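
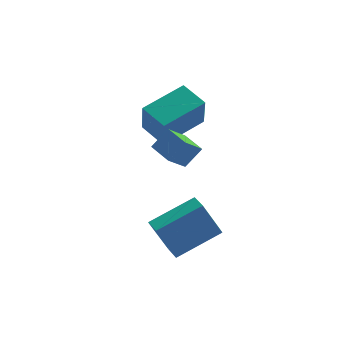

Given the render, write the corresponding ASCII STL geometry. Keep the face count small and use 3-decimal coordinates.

solid 
facet normal -0.473 0.819 0.325
outer loop
vertex -4.384 2.671 4.574
vertex -2.54 3.527 5.1
vertex -4.259 3.365 3.006
endloop
endfacet
facet normal -0.878 -0.408 -0.250
outer loop
vertex -3.64 2.293 2.58
vertex -4.384 2.671 4.574
vertex -4.259 3.365 3.006
endloop
endfacet
facet normal -0.473 0.819 0.325
outer loop
vertex -4.259 3.365 3.006
vertex -2.54 3.527 5.1
vertex -2.415 4.222 3.532
endloop
endfacet
facet normal 0.072 0.404 -0.912
outer loop
vertex -2.415 4.222 3.532
vertex -3.64 2.293 2.58
vertex -4.259 3.365 3.006
endloop
endfacet
facet normal -0.072 -0.404 0.912
outer loop
vertex -4.384 2.671 4.574
vertex -1.921 2.455 4.674
vertex -2.54 3.527 5.1
endloop
endfacet
facet normal -0.878 -0.407 -0.251
outer loop
vertex -3.765 1.598 4.148
vertex -4.384 2.671 4.574
vertex -3.64 2.293 2.58
endloop
endfacet
facet normal -0.072 -0.404 0.912
outer loop
vertex -3.765 1.598 4.148
vertex -1.921 2.455 4.674
vertex -4.384 2.671 4.574
endloop
endfacet
facet normal 0.878 0.407 0.251
outer loop
vertex -2.54 3.527 5.1
vertex -1.921 2.455 4.674
vertex -2.415 4.222 3.532
endloop
endfacet
facet normal 0.073 0.404 -0.912
outer loop
vertex -1.796 3.149 3.106
vertex -3.64 2.293 2.58
vertex -2.415 4.222 3.532
endloop
endfacet
facet normal 0.878 0.407 0.250
outer loop
vertex -2.415 4.222 3.532
vertex -1.921 2.455 4.674
vertex -1.796 3.149 3.106
endloop
endfacet
facet normal 0.473 -0.819 -0.325
outer loop
vertex -1.796 3.149 3.106
vertex -3.765 1.598 4.148
vertex -3.64 2.293 2.58
endloop
endfacet
facet normal 0.473 -0.819 -0.325
outer loop
vertex -1.921 2.455 4.674
vertex -3.765 1.598 4.148
vertex -1.796 3.149 3.106
endloop
endfacet
facet normal -0.896 -0.177 -0.407
outer loop
vertex -4.745 -1.347 0.296
vertex -4.867 -0.521 0.206
vertex -3.981 -1.414 -1.355
endloop
endfacet
facet normal 0.145 -0.984 0.107
outer loop
vertex -2.073 -1.039 -0.486
vertex -4.745 -1.347 0.296
vertex -3.981 -1.414 -1.355
endloop
endfacet
facet normal -0.896 -0.176 -0.408
outer loop
vertex -3.981 -1.414 -1.355
vertex -4.867 -0.521 0.206
vertex -4.103 -0.588 -1.444
endloop
endfacet
facet normal 0.420 -0.036 -0.907
outer loop
vertex -4.103 -0.588 -1.444
vertex -2.073 -1.039 -0.486
vertex -3.981 -1.414 -1.355
endloop
endfacet
facet normal -0.420 0.037 0.907
outer loop
vertex -4.745 -1.347 0.296
vertex -2.959 -0.146 1.075
vertex -4.867 -0.521 0.206
endloop
endfacet
facet normal 0.145 -0.984 0.107
outer loop
vertex -2.837 -0.972 1.164
vertex -4.745 -1.347 0.296
vertex -2.073 -1.039 -0.486
endloop
endfacet
facet normal -0.420 0.036 0.907
outer loop
vertex -2.837 -0.972 1.164
vertex -2.959 -0.146 1.075
vertex -4.745 -1.347 0.296
endloop
endfacet
facet normal -0.145 0.984 -0.107
outer loop
vertex -4.867 -0.521 0.206
vertex -2.959 -0.146 1.075
vertex -4.103 -0.588 -1.444
endloop
endfacet
facet normal 0.420 -0.037 -0.907
outer loop
vertex -2.195 -0.213 -0.576
vertex -2.073 -1.039 -0.486
vertex -4.103 -0.588 -1.444
endloop
endfacet
facet normal -0.145 0.984 -0.107
outer loop
vertex -4.103 -0.588 -1.444
vertex -2.959 -0.146 1.075
vertex -2.195 -0.213 -0.576
endloop
endfacet
facet normal 0.896 0.177 0.408
outer loop
vertex -2.195 -0.213 -0.576
vertex -2.837 -0.972 1.164
vertex -2.073 -1.039 -0.486
endloop
endfacet
facet normal 0.896 0.176 0.407
outer loop
vertex -2.959 -0.146 1.075
vertex -2.837 -0.972 1.164
vertex -2.195 -0.213 -0.576
endloop
endfacet
facet normal -0.656 -0.161 -0.737
outer loop
vertex -4.124 -0.722 3.786
vertex -4.548 0.303 3.94
vertex -3.367 -0.294 3.019
endloop
endfacet
facet normal 0.379 -0.915 -0.137
outer loop
vertex -2.672 -0.123 3.8
vertex -4.124 -0.722 3.786
vertex -3.367 -0.294 3.019
endloop
endfacet
facet normal -0.656 -0.162 -0.737
outer loop
vertex -3.367 -0.294 3.019
vertex -4.548 0.303 3.94
vertex -3.791 0.731 3.172
endloop
endfacet
facet normal 0.653 0.369 -0.662
outer loop
vertex -3.791 0.731 3.172
vertex -2.672 -0.123 3.8
vertex -3.367 -0.294 3.019
endloop
endfacet
facet normal -0.653 -0.369 0.662
outer loop
vertex -4.124 -0.722 3.786
vertex -3.853 0.474 4.721
vertex -4.548 0.303 3.94
endloop
endfacet
facet normal 0.379 -0.915 -0.137
outer loop
vertex -3.429 -0.551 4.568
vertex -4.124 -0.722 3.786
vertex -2.672 -0.123 3.8
endloop
endfacet
facet normal -0.653 -0.369 0.661
outer loop
vertex -3.429 -0.551 4.568
vertex -3.853 0.474 4.721
vertex -4.124 -0.722 3.786
endloop
endfacet
facet normal -0.379 0.915 0.137
outer loop
vertex -4.548 0.303 3.94
vertex -3.853 0.474 4.721
vertex -3.791 0.731 3.172
endloop
endfacet
facet normal 0.653 0.369 -0.661
outer loop
vertex -3.096 0.902 3.954
vertex -2.672 -0.123 3.8
vertex -3.791 0.731 3.172
endloop
endfacet
facet normal -0.379 0.915 0.137
outer loop
vertex -3.791 0.731 3.172
vertex -3.853 0.474 4.721
vertex -3.096 0.902 3.954
endloop
endfacet
facet normal 0.657 0.161 0.737
outer loop
vertex -3.096 0.902 3.954
vertex -3.429 -0.551 4.568
vertex -2.672 -0.123 3.8
endloop
endfacet
facet normal 0.656 0.161 0.737
outer loop
vertex -3.853 0.474 4.721
vertex -3.429 -0.551 4.568
vertex -3.096 0.902 3.954
endloop
endfacet

endsolid


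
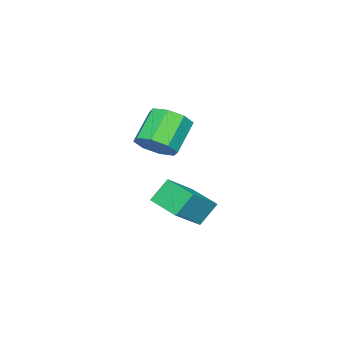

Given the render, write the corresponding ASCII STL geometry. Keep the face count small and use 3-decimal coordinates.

solid 
facet normal 0.738 0.001 -0.675
outer loop
vertex 4.079 -0.194 1.907
vertex 3.438 -0.388 1.206
vertex 3.798 0.421 1.601
endloop
endfacet
facet normal 0.559 0.560 0.612
outer loop
vertex 4.079 -0.194 1.907
vertex 3.798 0.421 1.601
vertex 2.804 -0.198 3.075
endloop
endfacet
facet normal 0.559 0.560 0.612
outer loop
vertex 2.804 -0.198 3.075
vertex 3.798 0.421 1.601
vertex 2.522 0.417 2.77
endloop
endfacet
facet normal -0.737 -0.003 0.676
outer loop
vertex 2.804 -0.198 3.075
vertex 2.522 0.417 2.77
vertex 2.162 -0.392 2.374
endloop
endfacet
facet normal 0.737 0.002 -0.676
outer loop
vertex 3.798 0.421 1.601
vertex 3.438 -0.388 1.206
vertex 3.305 0.562 1.064
endloop
endfacet
facet normal 0.127 0.982 0.142
outer loop
vertex 3.798 0.421 1.601
vertex 3.305 0.562 1.064
vertex 2.522 0.417 2.77
endloop
endfacet
facet normal 0.126 0.982 0.141
outer loop
vertex 2.522 0.417 2.77
vertex 3.305 0.562 1.064
vertex 2.029 0.558 2.232
endloop
endfacet
facet normal -0.738 -0.002 0.675
outer loop
vertex 2.522 0.417 2.77
vertex 2.029 0.558 2.232
vertex 2.162 -0.392 2.374
endloop
endfacet
facet normal 0.737 0.002 -0.676
outer loop
vertex 3.305 0.562 1.064
vertex 3.438 -0.388 1.206
vertex 2.89 0.147 0.61
endloop
endfacet
facet normal -0.379 0.829 -0.411
outer loop
vertex 3.305 0.562 1.064
vertex 2.89 0.147 0.61
vertex 2.029 0.558 2.232
endloop
endfacet
facet normal -0.380 0.829 -0.411
outer loop
vertex 2.029 0.558 2.232
vertex 2.89 0.147 0.61
vertex 1.615 0.143 1.778
endloop
endfacet
facet normal -0.738 -0.002 0.675
outer loop
vertex 2.029 0.558 2.232
vertex 1.615 0.143 1.778
vertex 2.162 -0.392 2.374
endloop
endfacet
facet normal 0.737 0.002 -0.676
outer loop
vertex 2.89 0.147 0.61
vertex 3.438 -0.388 1.206
vertex 2.796 -0.582 0.505
endloop
endfacet
facet normal -0.664 0.190 -0.724
outer loop
vertex 2.89 0.147 0.61
vertex 2.796 -0.582 0.505
vertex 1.615 0.143 1.778
endloop
endfacet
facet normal -0.664 0.190 -0.724
outer loop
vertex 1.615 0.143 1.778
vertex 2.796 -0.582 0.505
vertex 1.521 -0.586 1.673
endloop
endfacet
facet normal -0.738 -0.002 0.675
outer loop
vertex 1.615 0.143 1.778
vertex 1.521 -0.586 1.673
vertex 2.162 -0.392 2.374
endloop
endfacet
facet normal 0.737 0.003 -0.676
outer loop
vertex 2.796 -0.582 0.505
vertex 3.438 -0.388 1.206
vertex 3.078 -1.197 0.81
endloop
endfacet
facet normal -0.559 -0.560 -0.612
outer loop
vertex 2.796 -0.582 0.505
vertex 3.078 -1.197 0.81
vertex 1.521 -0.586 1.673
endloop
endfacet
facet normal -0.559 -0.560 -0.612
outer loop
vertex 1.521 -0.586 1.673
vertex 3.078 -1.197 0.81
vertex 1.802 -1.201 1.979
endloop
endfacet
facet normal -0.738 -0.001 0.675
outer loop
vertex 1.521 -0.586 1.673
vertex 1.802 -1.201 1.979
vertex 2.162 -0.392 2.374
endloop
endfacet
facet normal 0.738 0.002 -0.675
outer loop
vertex 3.078 -1.197 0.81
vertex 3.438 -0.388 1.206
vertex 3.571 -1.338 1.348
endloop
endfacet
facet normal -0.126 -0.982 -0.141
outer loop
vertex 3.078 -1.197 0.81
vertex 3.571 -1.338 1.348
vertex 1.802 -1.201 1.979
endloop
endfacet
facet normal -0.127 -0.982 -0.142
outer loop
vertex 1.802 -1.201 1.979
vertex 3.571 -1.338 1.348
vertex 2.295 -1.342 2.516
endloop
endfacet
facet normal -0.737 -0.002 0.676
outer loop
vertex 1.802 -1.201 1.979
vertex 2.295 -1.342 2.516
vertex 2.162 -0.392 2.374
endloop
endfacet
facet normal 0.738 0.002 -0.675
outer loop
vertex 3.571 -1.338 1.348
vertex 3.438 -0.388 1.206
vertex 3.985 -0.923 1.802
endloop
endfacet
facet normal 0.379 -0.829 0.412
outer loop
vertex 3.571 -1.338 1.348
vertex 3.985 -0.923 1.802
vertex 2.295 -1.342 2.516
endloop
endfacet
facet normal 0.379 -0.829 0.411
outer loop
vertex 2.295 -1.342 2.516
vertex 3.985 -0.923 1.802
vertex 2.71 -0.927 2.97
endloop
endfacet
facet normal -0.737 -0.002 0.676
outer loop
vertex 2.295 -1.342 2.516
vertex 2.71 -0.927 2.97
vertex 2.162 -0.392 2.374
endloop
endfacet
facet normal 0.738 0.002 -0.675
outer loop
vertex 3.985 -0.923 1.802
vertex 3.438 -0.388 1.206
vertex 4.079 -0.194 1.907
endloop
endfacet
facet normal 0.664 -0.190 0.724
outer loop
vertex 3.985 -0.923 1.802
vertex 4.079 -0.194 1.907
vertex 2.71 -0.927 2.97
endloop
endfacet
facet normal 0.664 -0.190 0.724
outer loop
vertex 2.71 -0.927 2.97
vertex 4.079 -0.194 1.907
vertex 2.804 -0.198 3.075
endloop
endfacet
facet normal -0.737 -0.002 0.676
outer loop
vertex 2.71 -0.927 2.97
vertex 2.804 -0.198 3.075
vertex 2.162 -0.392 2.374
endloop
endfacet
facet normal -0.533 0.329 0.779
outer loop
vertex 2.015 -0.657 -1.317
vertex 2.546 0.85 -1.589
vertex 0.541 -0.343 -2.458
endloop
endfacet
facet normal -0.328 -0.930 0.168
outer loop
vertex 1.234 -0.77 -3.471
vertex 2.015 -0.657 -1.317
vertex 0.541 -0.343 -2.458
endloop
endfacet
facet normal -0.533 0.328 0.780
outer loop
vertex 0.541 -0.343 -2.458
vertex 2.546 0.85 -1.589
vertex 1.072 1.163 -2.729
endloop
endfacet
facet normal -0.780 0.166 -0.604
outer loop
vertex 1.072 1.163 -2.729
vertex 1.234 -0.77 -3.471
vertex 0.541 -0.343 -2.458
endloop
endfacet
facet normal 0.780 -0.166 0.603
outer loop
vertex 2.015 -0.657 -1.317
vertex 3.239 0.423 -2.602
vertex 2.546 0.85 -1.589
endloop
endfacet
facet normal -0.327 -0.930 0.167
outer loop
vertex 2.708 -1.083 -2.331
vertex 2.015 -0.657 -1.317
vertex 1.234 -0.77 -3.471
endloop
endfacet
facet normal 0.780 -0.167 0.603
outer loop
vertex 2.708 -1.083 -2.331
vertex 3.239 0.423 -2.602
vertex 2.015 -0.657 -1.317
endloop
endfacet
facet normal 0.327 0.930 -0.168
outer loop
vertex 2.546 0.85 -1.589
vertex 3.239 0.423 -2.602
vertex 1.072 1.163 -2.729
endloop
endfacet
facet normal -0.780 0.166 -0.603
outer loop
vertex 1.765 0.737 -3.743
vertex 1.234 -0.77 -3.471
vertex 1.072 1.163 -2.729
endloop
endfacet
facet normal 0.327 0.930 -0.167
outer loop
vertex 1.072 1.163 -2.729
vertex 3.239 0.423 -2.602
vertex 1.765 0.737 -3.743
endloop
endfacet
facet normal 0.533 -0.329 -0.780
outer loop
vertex 1.765 0.737 -3.743
vertex 2.708 -1.083 -2.331
vertex 1.234 -0.77 -3.471
endloop
endfacet
facet normal 0.533 -0.328 -0.779
outer loop
vertex 3.239 0.423 -2.602
vertex 2.708 -1.083 -2.331
vertex 1.765 0.737 -3.743
endloop
endfacet

endsolid


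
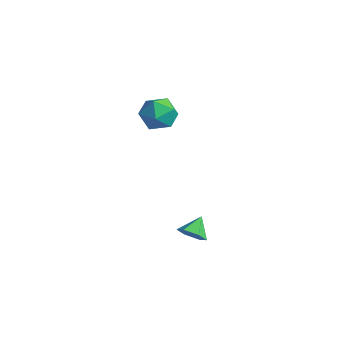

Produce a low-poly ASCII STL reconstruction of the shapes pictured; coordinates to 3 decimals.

solid 
facet normal 0.252 -0.769 -0.587
outer loop
vertex 4.388 0.43 -1.723
vertex 3.822 0.546 -2.118
vertex 4.428 0.862 -2.272
endloop
endfacet
facet normal 0.711 0.527 0.466
outer loop
vertex 4.388 0.43 -1.723
vertex 4.428 0.862 -2.272
vertex 3.558 1.354 -1.502
endloop
endfacet
facet normal 0.252 -0.770 -0.586
outer loop
vertex 4.428 0.862 -2.272
vertex 3.822 0.546 -2.118
vertex 3.862 0.978 -2.668
endloop
endfacet
facet normal 0.335 0.919 -0.209
outer loop
vertex 4.428 0.862 -2.272
vertex 3.862 0.978 -2.668
vertex 3.558 1.354 -1.502
endloop
endfacet
facet normal 0.251 -0.770 -0.586
outer loop
vertex 3.862 0.978 -2.668
vertex 3.822 0.546 -2.118
vertex 3.256 0.662 -2.513
endloop
endfacet
facet normal -0.502 0.776 -0.381
outer loop
vertex 3.862 0.978 -2.668
vertex 3.256 0.662 -2.513
vertex 3.558 1.354 -1.502
endloop
endfacet
facet normal 0.252 -0.769 -0.587
outer loop
vertex 3.256 0.662 -2.513
vertex 3.822 0.546 -2.118
vertex 3.217 0.23 -1.964
endloop
endfacet
facet normal -0.963 0.242 0.122
outer loop
vertex 3.256 0.662 -2.513
vertex 3.217 0.23 -1.964
vertex 3.558 1.354 -1.502
endloop
endfacet
facet normal 0.252 -0.769 -0.587
outer loop
vertex 3.217 0.23 -1.964
vertex 3.822 0.546 -2.118
vertex 3.783 0.114 -1.569
endloop
endfacet
facet normal -0.586 -0.149 0.796
outer loop
vertex 3.217 0.23 -1.964
vertex 3.783 0.114 -1.569
vertex 3.558 1.354 -1.502
endloop
endfacet
facet normal 0.252 -0.769 -0.587
outer loop
vertex 3.783 0.114 -1.569
vertex 3.822 0.546 -2.118
vertex 4.388 0.43 -1.723
endloop
endfacet
facet normal 0.250 -0.007 0.968
outer loop
vertex 3.783 0.114 -1.569
vertex 4.388 0.43 -1.723
vertex 3.558 1.354 -1.502
endloop
endfacet
facet normal -0.576 -0.466 0.671
outer loop
vertex -2.922 3.889 1.331
vertex -2.447 3.02 1.136
vertex -2.101 3.634 1.859
endloop
endfacet
facet normal -0.479 0.218 0.850
outer loop
vertex -2.922 3.889 1.331
vertex -2.101 3.634 1.859
vertex -2.224 4.585 1.546
endloop
endfacet
facet normal -0.717 0.623 0.313
outer loop
vertex -2.922 3.889 1.331
vertex -2.224 4.585 1.546
vertex -2.646 4.56 0.629
endloop
endfacet
facet normal -0.962 0.188 -0.198
outer loop
vertex -2.922 3.889 1.331
vertex -2.646 4.56 0.629
vertex -2.783 3.593 0.376
endloop
endfacet
facet normal -0.875 -0.483 0.022
outer loop
vertex -2.922 3.889 1.331
vertex -2.783 3.593 0.376
vertex -2.447 3.02 1.136
endloop
endfacet
facet normal 0.222 0.331 0.917
outer loop
vertex -2.224 4.585 1.546
vertex -2.101 3.634 1.859
vertex -1.317 4.147 1.484
endloop
endfacet
facet normal 0.065 -0.776 0.628
outer loop
vertex -2.101 3.634 1.859
vertex -2.447 3.02 1.136
vertex -1.454 3.18 1.231
endloop
endfacet
facet normal -0.417 -0.805 -0.422
outer loop
vertex -2.447 3.02 1.136
vertex -2.783 3.593 0.376
vertex -1.876 3.155 0.314
endloop
endfacet
facet normal -0.558 0.283 -0.780
outer loop
vertex -2.783 3.593 0.376
vertex -2.646 4.56 0.629
vertex -1.999 4.106 0.001
endloop
endfacet
facet normal -0.163 0.985 0.048
outer loop
vertex -2.646 4.56 0.629
vertex -2.224 4.585 1.546
vertex -1.653 4.72 0.724
endloop
endfacet
facet normal 0.962 -0.188 0.198
outer loop
vertex -1.178 3.851 0.529
vertex -1.317 4.147 1.484
vertex -1.454 3.18 1.231
endloop
endfacet
facet normal 0.717 -0.623 -0.313
outer loop
vertex -1.178 3.851 0.529
vertex -1.454 3.18 1.231
vertex -1.876 3.155 0.314
endloop
endfacet
facet normal 0.479 -0.218 -0.850
outer loop
vertex -1.178 3.851 0.529
vertex -1.876 3.155 0.314
vertex -1.999 4.106 0.001
endloop
endfacet
facet normal 0.576 0.466 -0.671
outer loop
vertex -1.178 3.851 0.529
vertex -1.999 4.106 0.001
vertex -1.653 4.72 0.724
endloop
endfacet
facet normal 0.875 0.483 -0.022
outer loop
vertex -1.178 3.851 0.529
vertex -1.653 4.72 0.724
vertex -1.317 4.147 1.484
endloop
endfacet
facet normal 0.558 -0.283 0.780
outer loop
vertex -1.454 3.18 1.231
vertex -1.317 4.147 1.484
vertex -2.101 3.634 1.859
endloop
endfacet
facet normal 0.163 -0.985 -0.048
outer loop
vertex -1.876 3.155 0.314
vertex -1.454 3.18 1.231
vertex -2.447 3.02 1.136
endloop
endfacet
facet normal -0.222 -0.331 -0.917
outer loop
vertex -1.999 4.106 0.001
vertex -1.876 3.155 0.314
vertex -2.783 3.593 0.376
endloop
endfacet
facet normal -0.065 0.776 -0.628
outer loop
vertex -1.653 4.72 0.724
vertex -1.999 4.106 0.001
vertex -2.646 4.56 0.629
endloop
endfacet
facet normal 0.417 0.805 0.422
outer loop
vertex -1.317 4.147 1.484
vertex -1.653 4.72 0.724
vertex -2.224 4.585 1.546
endloop
endfacet

endsolid


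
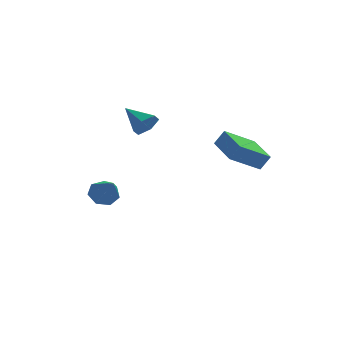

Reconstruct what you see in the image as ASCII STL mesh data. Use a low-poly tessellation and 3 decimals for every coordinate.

solid 
facet normal 0.514 -0.711 -0.480
outer loop
vertex -1.474 2.312 2.417
vertex -1.834 2.514 1.732
vertex -1.148 2.868 1.942
endloop
endfacet
facet normal 0.492 0.381 0.783
outer loop
vertex -1.474 2.312 2.417
vertex -1.148 2.868 1.942
vertex -2.666 3.666 2.508
endloop
endfacet
facet normal 0.514 -0.712 -0.479
outer loop
vertex -1.148 2.868 1.942
vertex -1.834 2.514 1.732
vertex -1.508 3.069 1.257
endloop
endfacet
facet normal 0.469 0.883 0.013
outer loop
vertex -1.148 2.868 1.942
vertex -1.508 3.069 1.257
vertex -2.666 3.666 2.508
endloop
endfacet
facet normal 0.514 -0.712 -0.479
outer loop
vertex -1.508 3.069 1.257
vertex -1.834 2.514 1.732
vertex -2.194 2.715 1.047
endloop
endfacet
facet normal -0.225 0.782 -0.582
outer loop
vertex -1.508 3.069 1.257
vertex -2.194 2.715 1.047
vertex -2.666 3.666 2.508
endloop
endfacet
facet normal 0.514 -0.711 -0.479
outer loop
vertex -2.194 2.715 1.047
vertex -1.834 2.514 1.732
vertex -2.52 2.16 1.521
endloop
endfacet
facet normal -0.896 0.179 -0.406
outer loop
vertex -2.194 2.715 1.047
vertex -2.52 2.16 1.521
vertex -2.666 3.666 2.508
endloop
endfacet
facet normal 0.514 -0.711 -0.480
outer loop
vertex -2.52 2.16 1.521
vertex -1.834 2.514 1.732
vertex -2.159 1.958 2.207
endloop
endfacet
facet normal -0.873 -0.323 0.364
outer loop
vertex -2.52 2.16 1.521
vertex -2.159 1.958 2.207
vertex -2.666 3.666 2.508
endloop
endfacet
facet normal 0.514 -0.711 -0.480
outer loop
vertex -2.159 1.958 2.207
vertex -1.834 2.514 1.732
vertex -1.474 2.312 2.417
endloop
endfacet
facet normal -0.179 -0.222 0.958
outer loop
vertex -2.159 1.958 2.207
vertex -1.474 2.312 2.417
vertex -2.666 3.666 2.508
endloop
endfacet
facet normal -0.523 0.039 -0.852
outer loop
vertex 1.228 -2.043 1.042
vertex 0.924 -0.096 1.318
vertex 2.78 -1.668 0.107
endloop
endfacet
facet normal 0.153 -0.978 -0.139
outer loop
vertex 3.256 -1.704 0.882
vertex 1.228 -2.043 1.042
vertex 2.78 -1.668 0.107
endloop
endfacet
facet normal -0.523 0.039 -0.852
outer loop
vertex 2.78 -1.668 0.107
vertex 0.924 -0.096 1.318
vertex 2.476 0.279 0.383
endloop
endfacet
facet normal 0.839 0.203 -0.506
outer loop
vertex 2.476 0.279 0.383
vertex 3.256 -1.704 0.882
vertex 2.78 -1.668 0.107
endloop
endfacet
facet normal -0.839 -0.203 0.506
outer loop
vertex 1.228 -2.043 1.042
vertex 1.4 -0.132 2.093
vertex 0.924 -0.096 1.318
endloop
endfacet
facet normal 0.153 -0.978 -0.139
outer loop
vertex 1.704 -2.079 1.817
vertex 1.228 -2.043 1.042
vertex 3.256 -1.704 0.882
endloop
endfacet
facet normal -0.839 -0.203 0.506
outer loop
vertex 1.704 -2.079 1.817
vertex 1.4 -0.132 2.093
vertex 1.228 -2.043 1.042
endloop
endfacet
facet normal -0.153 0.978 0.139
outer loop
vertex 0.924 -0.096 1.318
vertex 1.4 -0.132 2.093
vertex 2.476 0.279 0.383
endloop
endfacet
facet normal 0.839 0.203 -0.506
outer loop
vertex 2.952 0.243 1.158
vertex 3.256 -1.704 0.882
vertex 2.476 0.279 0.383
endloop
endfacet
facet normal -0.153 0.978 0.139
outer loop
vertex 2.476 0.279 0.383
vertex 1.4 -0.132 2.093
vertex 2.952 0.243 1.158
endloop
endfacet
facet normal 0.523 -0.039 0.852
outer loop
vertex 2.952 0.243 1.158
vertex 1.704 -2.079 1.817
vertex 3.256 -1.704 0.882
endloop
endfacet
facet normal 0.523 -0.039 0.852
outer loop
vertex 1.4 -0.132 2.093
vertex 1.704 -2.079 1.817
vertex 2.952 0.243 1.158
endloop
endfacet
facet normal -0.153 0.723 -0.674
outer loop
vertex -3.133 2.743 -3.11
vertex -3.886 2.863 -2.81
vertex -3.183 3.221 -2.586
endloop
endfacet
facet normal 0.969 -0.129 0.210
outer loop
vertex -3.133 2.743 -3.11
vertex -3.183 3.221 -2.586
vertex -3.614 1.577 -1.61
endloop
endfacet
facet normal -0.153 0.723 -0.674
outer loop
vertex -3.183 3.221 -2.586
vertex -3.886 2.863 -2.81
vertex -3.762 3.43 -2.23
endloop
endfacet
facet normal 0.576 0.300 0.760
outer loop
vertex -3.183 3.221 -2.586
vertex -3.762 3.43 -2.23
vertex -3.614 1.577 -1.61
endloop
endfacet
facet normal -0.153 0.723 -0.674
outer loop
vertex -3.762 3.43 -2.23
vertex -3.886 2.863 -2.81
vertex -4.435 3.212 -2.311
endloop
endfacet
facet normal -0.208 0.295 0.932
outer loop
vertex -3.762 3.43 -2.23
vertex -4.435 3.212 -2.311
vertex -3.614 1.577 -1.61
endloop
endfacet
facet normal -0.153 0.723 -0.674
outer loop
vertex -4.435 3.212 -2.311
vertex -3.886 2.863 -2.81
vertex -4.694 2.732 -2.767
endloop
endfacet
facet normal -0.790 -0.141 0.597
outer loop
vertex -4.435 3.212 -2.311
vertex -4.694 2.732 -2.767
vertex -3.614 1.577 -1.61
endloop
endfacet
facet normal -0.153 0.724 -0.673
outer loop
vertex -4.694 2.732 -2.767
vertex -3.886 2.863 -2.81
vertex -4.345 2.351 -3.256
endloop
endfacet
facet normal -0.733 -0.680 0.006
outer loop
vertex -4.694 2.732 -2.767
vertex -4.345 2.351 -3.256
vertex -3.614 1.577 -1.61
endloop
endfacet
facet normal -0.152 0.723 -0.674
outer loop
vertex -4.345 2.351 -3.256
vertex -3.886 2.863 -2.81
vertex -3.65 2.355 -3.408
endloop
endfacet
facet normal -0.081 -0.915 -0.394
outer loop
vertex -4.345 2.351 -3.256
vertex -3.65 2.355 -3.408
vertex -3.614 1.577 -1.61
endloop
endfacet
facet normal -0.154 0.722 -0.674
outer loop
vertex -3.65 2.355 -3.408
vertex -3.886 2.863 -2.81
vertex -3.133 2.743 -3.11
endloop
endfacet
facet normal 0.678 -0.670 -0.303
outer loop
vertex -3.65 2.355 -3.408
vertex -3.133 2.743 -3.11
vertex -3.614 1.577 -1.61
endloop
endfacet

endsolid


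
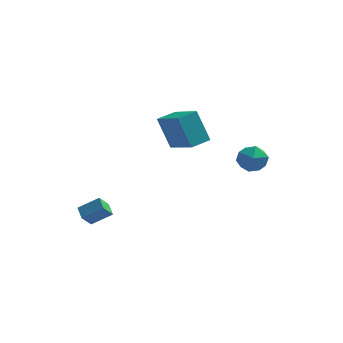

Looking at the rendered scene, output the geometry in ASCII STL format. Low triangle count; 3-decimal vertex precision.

solid 
facet normal -0.612 -0.777 -0.145
outer loop
vertex -0.812 1.86 0.88
vertex -2.303 3.188 0.055
vertex -0.001 1.58 -1.037
endloop
endfacet
facet normal 0.691 -0.614 0.382
outer loop
vertex 0.763 2.552 -0.855
vertex -0.812 1.86 0.88
vertex -0.001 1.58 -1.037
endloop
endfacet
facet normal -0.612 -0.778 -0.145
outer loop
vertex -0.001 1.58 -1.037
vertex -2.303 3.188 0.055
vertex -1.493 2.908 -1.862
endloop
endfacet
facet normal 0.386 -0.133 -0.913
outer loop
vertex -1.493 2.908 -1.862
vertex 0.763 2.552 -0.855
vertex -0.001 1.58 -1.037
endloop
endfacet
facet normal -0.387 0.133 0.913
outer loop
vertex -0.812 1.86 0.88
vertex -1.539 4.16 0.237
vertex -2.303 3.188 0.055
endloop
endfacet
facet normal 0.690 -0.615 0.381
outer loop
vertex -0.047 2.832 1.062
vertex -0.812 1.86 0.88
vertex 0.763 2.552 -0.855
endloop
endfacet
facet normal -0.386 0.133 0.913
outer loop
vertex -0.047 2.832 1.062
vertex -1.539 4.16 0.237
vertex -0.812 1.86 0.88
endloop
endfacet
facet normal -0.691 0.614 -0.382
outer loop
vertex -2.303 3.188 0.055
vertex -1.539 4.16 0.237
vertex -1.493 2.908 -1.862
endloop
endfacet
facet normal 0.386 -0.133 -0.913
outer loop
vertex -0.728 3.88 -1.68
vertex 0.763 2.552 -0.855
vertex -1.493 2.908 -1.862
endloop
endfacet
facet normal -0.690 0.615 -0.382
outer loop
vertex -1.493 2.908 -1.862
vertex -1.539 4.16 0.237
vertex -0.728 3.88 -1.68
endloop
endfacet
facet normal 0.612 0.777 0.145
outer loop
vertex -0.728 3.88 -1.68
vertex -0.047 2.832 1.062
vertex 0.763 2.552 -0.855
endloop
endfacet
facet normal 0.612 0.778 0.145
outer loop
vertex -1.539 4.16 0.237
vertex -0.047 2.832 1.062
vertex -0.728 3.88 -1.68
endloop
endfacet
facet normal -0.484 0.776 0.405
outer loop
vertex -4.862 -3.108 -3.761
vertex -3.79 -2.811 -3.05
vertex -4.541 -2.53 -4.485
endloop
endfacet
facet normal -0.812 -0.224 -0.539
outer loop
vertex -4.13 -3.189 -4.83
vertex -4.862 -3.108 -3.761
vertex -4.541 -2.53 -4.485
endloop
endfacet
facet normal -0.484 0.776 0.405
outer loop
vertex -4.541 -2.53 -4.485
vertex -3.79 -2.811 -3.05
vertex -3.47 -2.233 -3.774
endloop
endfacet
facet normal 0.326 0.590 -0.738
outer loop
vertex -3.47 -2.233 -3.774
vertex -4.13 -3.189 -4.83
vertex -4.541 -2.53 -4.485
endloop
endfacet
facet normal -0.326 -0.590 0.738
outer loop
vertex -4.862 -3.108 -3.761
vertex -3.379 -3.47 -3.395
vertex -3.79 -2.811 -3.05
endloop
endfacet
facet normal -0.812 -0.225 -0.539
outer loop
vertex -4.45 -3.767 -4.106
vertex -4.862 -3.108 -3.761
vertex -4.13 -3.189 -4.83
endloop
endfacet
facet normal -0.326 -0.590 0.738
outer loop
vertex -4.45 -3.767 -4.106
vertex -3.379 -3.47 -3.395
vertex -4.862 -3.108 -3.761
endloop
endfacet
facet normal 0.812 0.225 0.538
outer loop
vertex -3.79 -2.811 -3.05
vertex -3.379 -3.47 -3.395
vertex -3.47 -2.233 -3.774
endloop
endfacet
facet normal 0.326 0.590 -0.738
outer loop
vertex -3.058 -2.892 -4.119
vertex -4.13 -3.189 -4.83
vertex -3.47 -2.233 -3.774
endloop
endfacet
facet normal 0.811 0.225 0.539
outer loop
vertex -3.47 -2.233 -3.774
vertex -3.379 -3.47 -3.395
vertex -3.058 -2.892 -4.119
endloop
endfacet
facet normal 0.484 -0.776 -0.405
outer loop
vertex -3.058 -2.892 -4.119
vertex -4.45 -3.767 -4.106
vertex -4.13 -3.189 -4.83
endloop
endfacet
facet normal 0.484 -0.776 -0.405
outer loop
vertex -3.379 -3.47 -3.395
vertex -4.45 -3.767 -4.106
vertex -3.058 -2.892 -4.119
endloop
endfacet
facet normal -0.892 -0.452 0.015
outer loop
vertex 2.037 3.162 -2.548
vertex 2.489 2.271 -2.546
vertex 2.274 2.723 -1.682
endloop
endfacet
facet normal -0.921 0.181 0.344
outer loop
vertex 2.037 3.162 -2.548
vertex 2.274 2.723 -1.682
vertex 2.422 3.704 -1.802
endloop
endfacet
facet normal -0.721 0.682 -0.123
outer loop
vertex 2.037 3.162 -2.548
vertex 2.422 3.704 -1.802
vertex 2.728 3.858 -2.74
endloop
endfacet
facet normal -0.567 0.359 -0.741
outer loop
vertex 2.037 3.162 -2.548
vertex 2.728 3.858 -2.74
vertex 2.769 2.972 -3.2
endloop
endfacet
facet normal -0.673 -0.343 -0.656
outer loop
vertex 2.037 3.162 -2.548
vertex 2.769 2.972 -3.2
vertex 2.489 2.271 -2.546
endloop
endfacet
facet normal -0.447 0.175 0.877
outer loop
vertex 2.422 3.704 -1.802
vertex 2.274 2.723 -1.682
vertex 3.111 3.148 -1.34
endloop
endfacet
facet normal -0.400 -0.849 0.345
outer loop
vertex 2.274 2.723 -1.682
vertex 2.489 2.271 -2.546
vertex 3.152 2.262 -1.8
endloop
endfacet
facet normal -0.046 -0.672 -0.740
outer loop
vertex 2.489 2.271 -2.546
vertex 2.769 2.972 -3.2
vertex 3.458 2.416 -2.738
endloop
endfacet
facet normal 0.124 0.462 -0.878
outer loop
vertex 2.769 2.972 -3.2
vertex 2.728 3.858 -2.74
vertex 3.606 3.397 -2.858
endloop
endfacet
facet normal -0.123 0.985 0.121
outer loop
vertex 2.728 3.858 -2.74
vertex 2.422 3.704 -1.802
vertex 3.391 3.849 -1.994
endloop
endfacet
facet normal 0.567 -0.359 0.741
outer loop
vertex 3.843 2.958 -1.992
vertex 3.111 3.148 -1.34
vertex 3.152 2.262 -1.8
endloop
endfacet
facet normal 0.721 -0.682 0.123
outer loop
vertex 3.843 2.958 -1.992
vertex 3.152 2.262 -1.8
vertex 3.458 2.416 -2.738
endloop
endfacet
facet normal 0.921 -0.181 -0.344
outer loop
vertex 3.843 2.958 -1.992
vertex 3.458 2.416 -2.738
vertex 3.606 3.397 -2.858
endloop
endfacet
facet normal 0.892 0.452 -0.015
outer loop
vertex 3.843 2.958 -1.992
vertex 3.606 3.397 -2.858
vertex 3.391 3.849 -1.994
endloop
endfacet
facet normal 0.673 0.343 0.656
outer loop
vertex 3.843 2.958 -1.992
vertex 3.391 3.849 -1.994
vertex 3.111 3.148 -1.34
endloop
endfacet
facet normal -0.124 -0.462 0.878
outer loop
vertex 3.152 2.262 -1.8
vertex 3.111 3.148 -1.34
vertex 2.274 2.723 -1.682
endloop
endfacet
facet normal 0.123 -0.985 -0.121
outer loop
vertex 3.458 2.416 -2.738
vertex 3.152 2.262 -1.8
vertex 2.489 2.271 -2.546
endloop
endfacet
facet normal 0.447 -0.175 -0.877
outer loop
vertex 3.606 3.397 -2.858
vertex 3.458 2.416 -2.738
vertex 2.769 2.972 -3.2
endloop
endfacet
facet normal 0.400 0.849 -0.345
outer loop
vertex 3.391 3.849 -1.994
vertex 3.606 3.397 -2.858
vertex 2.728 3.858 -2.74
endloop
endfacet
facet normal 0.046 0.672 0.740
outer loop
vertex 3.111 3.148 -1.34
vertex 3.391 3.849 -1.994
vertex 2.422 3.704 -1.802
endloop
endfacet

endsolid


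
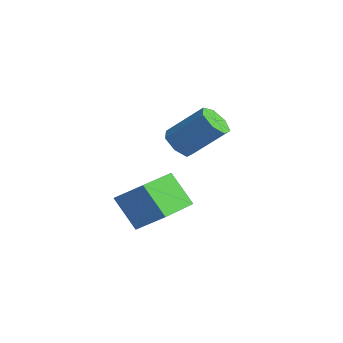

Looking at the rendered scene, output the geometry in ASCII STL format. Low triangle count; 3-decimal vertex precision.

solid 
facet normal -0.597 -0.168 0.785
outer loop
vertex 3.433 -2.094 0.199
vertex 2.623 -0.313 -0.035
vertex 2.455 -2.653 -0.665
endloop
endfacet
facet normal 0.412 -0.904 0.119
outer loop
vertex 3.397 -2.387 -1.905
vertex 3.433 -2.094 0.199
vertex 2.455 -2.653 -0.665
endloop
endfacet
facet normal -0.596 -0.168 0.785
outer loop
vertex 2.455 -2.653 -0.665
vertex 2.623 -0.313 -0.035
vertex 1.644 -0.872 -0.899
endloop
endfacet
facet normal -0.689 -0.394 -0.608
outer loop
vertex 1.644 -0.872 -0.899
vertex 3.397 -2.387 -1.905
vertex 2.455 -2.653 -0.665
endloop
endfacet
facet normal 0.689 0.393 0.608
outer loop
vertex 3.433 -2.094 0.199
vertex 3.565 -0.047 -1.275
vertex 2.623 -0.313 -0.035
endloop
endfacet
facet normal 0.411 -0.904 0.119
outer loop
vertex 4.376 -1.828 -1.041
vertex 3.433 -2.094 0.199
vertex 3.397 -2.387 -1.905
endloop
endfacet
facet normal 0.689 0.394 0.608
outer loop
vertex 4.376 -1.828 -1.041
vertex 3.565 -0.047 -1.275
vertex 3.433 -2.094 0.199
endloop
endfacet
facet normal -0.411 0.904 -0.119
outer loop
vertex 2.623 -0.313 -0.035
vertex 3.565 -0.047 -1.275
vertex 1.644 -0.872 -0.899
endloop
endfacet
facet normal -0.689 -0.393 -0.609
outer loop
vertex 2.587 -0.606 -2.139
vertex 3.397 -2.387 -1.905
vertex 1.644 -0.872 -0.899
endloop
endfacet
facet normal -0.411 0.904 -0.119
outer loop
vertex 1.644 -0.872 -0.899
vertex 3.565 -0.047 -1.275
vertex 2.587 -0.606 -2.139
endloop
endfacet
facet normal 0.597 0.168 -0.785
outer loop
vertex 2.587 -0.606 -2.139
vertex 4.376 -1.828 -1.041
vertex 3.397 -2.387 -1.905
endloop
endfacet
facet normal 0.597 0.169 -0.785
outer loop
vertex 3.565 -0.047 -1.275
vertex 4.376 -1.828 -1.041
vertex 2.587 -0.606 -2.139
endloop
endfacet
facet normal -0.517 -0.514 -0.685
outer loop
vertex 0.91 1.629 -0.435
vertex 0.278 1.712 -0.02
vertex 0.55 2.166 -0.566
endloop
endfacet
facet normal 0.659 0.271 -0.701
outer loop
vertex 0.91 1.629 -0.435
vertex 0.55 2.166 -0.566
vertex 1.893 2.604 0.866
endloop
endfacet
facet normal 0.660 0.269 -0.701
outer loop
vertex 1.893 2.604 0.866
vertex 0.55 2.166 -0.566
vertex 1.534 3.141 0.734
endloop
endfacet
facet normal 0.517 0.514 0.684
outer loop
vertex 1.893 2.604 0.866
vertex 1.534 3.141 0.734
vertex 1.262 2.688 1.28
endloop
endfacet
facet normal -0.518 -0.513 -0.685
outer loop
vertex 0.55 2.166 -0.566
vertex 0.278 1.712 -0.02
vertex -0.014 2.362 -0.286
endloop
endfacet
facet normal -0.015 0.805 -0.593
outer loop
vertex 0.55 2.166 -0.566
vertex -0.014 2.362 -0.286
vertex 1.534 3.141 0.734
endloop
endfacet
facet normal -0.015 0.805 -0.593
outer loop
vertex 1.534 3.141 0.734
vertex -0.014 2.362 -0.286
vertex 0.97 3.337 1.014
endloop
endfacet
facet normal 0.518 0.513 0.684
outer loop
vertex 1.534 3.141 0.734
vertex 0.97 3.337 1.014
vertex 1.262 2.688 1.28
endloop
endfacet
facet normal -0.518 -0.513 -0.684
outer loop
vertex -0.014 2.362 -0.286
vertex 0.278 1.712 -0.02
vertex -0.358 2.069 0.194
endloop
endfacet
facet normal -0.678 0.734 -0.038
outer loop
vertex -0.014 2.362 -0.286
vertex -0.358 2.069 0.194
vertex 0.97 3.337 1.014
endloop
endfacet
facet normal -0.677 0.735 -0.039
outer loop
vertex 0.97 3.337 1.014
vertex -0.358 2.069 0.194
vertex 0.625 3.044 1.494
endloop
endfacet
facet normal 0.517 0.513 0.685
outer loop
vertex 0.97 3.337 1.014
vertex 0.625 3.044 1.494
vertex 1.262 2.688 1.28
endloop
endfacet
facet normal -0.518 -0.513 -0.684
outer loop
vertex -0.358 2.069 0.194
vertex 0.278 1.712 -0.02
vertex -0.223 1.507 0.513
endloop
endfacet
facet normal -0.831 0.110 0.546
outer loop
vertex -0.358 2.069 0.194
vertex -0.223 1.507 0.513
vertex 0.625 3.044 1.494
endloop
endfacet
facet normal -0.831 0.110 0.545
outer loop
vertex 0.625 3.044 1.494
vertex -0.223 1.507 0.513
vertex 0.76 2.483 1.813
endloop
endfacet
facet normal 0.517 0.514 0.685
outer loop
vertex 0.625 3.044 1.494
vertex 0.76 2.483 1.813
vertex 1.262 2.688 1.28
endloop
endfacet
facet normal -0.518 -0.513 -0.684
outer loop
vertex -0.223 1.507 0.513
vertex 0.278 1.712 -0.02
vertex 0.289 1.1 0.43
endloop
endfacet
facet normal -0.358 -0.597 0.718
outer loop
vertex -0.223 1.507 0.513
vertex 0.289 1.1 0.43
vertex 0.76 2.483 1.813
endloop
endfacet
facet normal -0.358 -0.596 0.718
outer loop
vertex 0.76 2.483 1.813
vertex 0.289 1.1 0.43
vertex 1.273 2.076 1.731
endloop
endfacet
facet normal 0.517 0.514 0.685
outer loop
vertex 0.76 2.483 1.813
vertex 1.273 2.076 1.731
vertex 1.262 2.688 1.28
endloop
endfacet
facet normal -0.517 -0.513 -0.685
outer loop
vertex 0.289 1.1 0.43
vertex 0.278 1.712 -0.02
vertex 0.793 1.154 0.009
endloop
endfacet
facet normal 0.384 -0.854 0.350
outer loop
vertex 0.289 1.1 0.43
vertex 0.793 1.154 0.009
vertex 1.273 2.076 1.731
endloop
endfacet
facet normal 0.385 -0.854 0.350
outer loop
vertex 1.273 2.076 1.731
vertex 0.793 1.154 0.009
vertex 1.777 2.13 1.309
endloop
endfacet
facet normal 0.518 0.514 0.684
outer loop
vertex 1.273 2.076 1.731
vertex 1.777 2.13 1.309
vertex 1.262 2.688 1.28
endloop
endfacet
facet normal -0.517 -0.513 -0.685
outer loop
vertex 0.793 1.154 0.009
vertex 0.278 1.712 -0.02
vertex 0.91 1.629 -0.435
endloop
endfacet
facet normal 0.837 -0.469 -0.281
outer loop
vertex 0.793 1.154 0.009
vertex 0.91 1.629 -0.435
vertex 1.777 2.13 1.309
endloop
endfacet
facet normal 0.837 -0.468 -0.282
outer loop
vertex 1.777 2.13 1.309
vertex 0.91 1.629 -0.435
vertex 1.893 2.604 0.866
endloop
endfacet
facet normal 0.518 0.513 0.685
outer loop
vertex 1.777 2.13 1.309
vertex 1.893 2.604 0.866
vertex 1.262 2.688 1.28
endloop
endfacet

endsolid


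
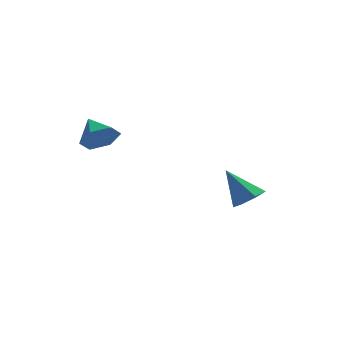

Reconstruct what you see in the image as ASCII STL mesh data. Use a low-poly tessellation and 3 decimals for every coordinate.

solid 
facet normal 0.596 -0.063 -0.801
outer loop
vertex 2.393 1.604 -2.689
vertex 1.879 2.274 -3.124
vertex 2.64 2.381 -2.566
endloop
endfacet
facet normal 0.466 -0.281 0.839
outer loop
vertex 2.393 1.604 -2.689
vertex 2.64 2.381 -2.566
vertex 0.621 2.406 -1.436
endloop
endfacet
facet normal 0.596 -0.062 -0.801
outer loop
vertex 2.64 2.381 -2.566
vertex 1.879 2.274 -3.124
vertex 2.314 3.078 -2.863
endloop
endfacet
facet normal 0.423 0.515 0.745
outer loop
vertex 2.64 2.381 -2.566
vertex 2.314 3.078 -2.863
vertex 0.621 2.406 -1.436
endloop
endfacet
facet normal 0.596 -0.063 -0.801
outer loop
vertex 2.314 3.078 -2.863
vertex 1.879 2.274 -3.124
vertex 1.66 3.169 -3.357
endloop
endfacet
facet normal -0.108 0.943 0.316
outer loop
vertex 2.314 3.078 -2.863
vertex 1.66 3.169 -3.357
vertex 0.621 2.406 -1.436
endloop
endfacet
facet normal 0.596 -0.062 -0.800
outer loop
vertex 1.66 3.169 -3.357
vertex 1.879 2.274 -3.124
vertex 1.171 2.586 -3.676
endloop
endfacet
facet normal -0.726 0.677 -0.124
outer loop
vertex 1.66 3.169 -3.357
vertex 1.171 2.586 -3.676
vertex 0.621 2.406 -1.436
endloop
endfacet
facet normal 0.596 -0.062 -0.800
outer loop
vertex 1.171 2.586 -3.676
vertex 1.879 2.274 -3.124
vertex 1.216 1.769 -3.579
endloop
endfacet
facet normal -0.966 -0.082 -0.244
outer loop
vertex 1.171 2.586 -3.676
vertex 1.216 1.769 -3.579
vertex 0.621 2.406 -1.436
endloop
endfacet
facet normal 0.597 -0.062 -0.800
outer loop
vertex 1.216 1.769 -3.579
vertex 1.879 2.274 -3.124
vertex 1.759 1.332 -3.14
endloop
endfacet
facet normal -0.649 -0.760 0.046
outer loop
vertex 1.216 1.769 -3.579
vertex 1.759 1.332 -3.14
vertex 0.621 2.406 -1.436
endloop
endfacet
facet normal 0.596 -0.062 -0.800
outer loop
vertex 1.759 1.332 -3.14
vertex 1.879 2.274 -3.124
vertex 2.393 1.604 -2.689
endloop
endfacet
facet normal -0.011 -0.849 0.528
outer loop
vertex 1.759 1.332 -3.14
vertex 2.393 1.604 -2.689
vertex 0.621 2.406 -1.436
endloop
endfacet
facet normal 0.607 -0.580 -0.544
outer loop
vertex -2.769 -4.019 3.153
vertex -3.356 -3.874 2.344
vertex -2.588 -3.245 2.53
endloop
endfacet
facet normal 0.372 0.528 0.764
outer loop
vertex -2.769 -4.019 3.153
vertex -2.588 -3.245 2.53
vertex -4.284 -2.986 3.176
endloop
endfacet
facet normal 0.607 -0.580 -0.544
outer loop
vertex -2.588 -3.245 2.53
vertex -3.356 -3.874 2.344
vertex -3.175 -3.1 1.721
endloop
endfacet
facet normal 0.170 0.984 0.053
outer loop
vertex -2.588 -3.245 2.53
vertex -3.175 -3.1 1.721
vertex -4.284 -2.986 3.176
endloop
endfacet
facet normal 0.607 -0.580 -0.544
outer loop
vertex -3.175 -3.1 1.721
vertex -3.356 -3.874 2.344
vertex -3.943 -3.729 1.535
endloop
endfacet
facet normal -0.502 0.744 -0.441
outer loop
vertex -3.175 -3.1 1.721
vertex -3.943 -3.729 1.535
vertex -4.284 -2.986 3.176
endloop
endfacet
facet normal 0.607 -0.580 -0.544
outer loop
vertex -3.943 -3.729 1.535
vertex -3.356 -3.874 2.344
vertex -4.124 -4.503 2.158
endloop
endfacet
facet normal -0.973 0.048 -0.224
outer loop
vertex -3.943 -3.729 1.535
vertex -4.124 -4.503 2.158
vertex -4.284 -2.986 3.176
endloop
endfacet
facet normal 0.607 -0.580 -0.544
outer loop
vertex -4.124 -4.503 2.158
vertex -3.356 -3.874 2.344
vertex -3.537 -4.648 2.967
endloop
endfacet
facet normal -0.772 -0.408 0.487
outer loop
vertex -4.124 -4.503 2.158
vertex -3.537 -4.648 2.967
vertex -4.284 -2.986 3.176
endloop
endfacet
facet normal 0.607 -0.580 -0.544
outer loop
vertex -3.537 -4.648 2.967
vertex -3.356 -3.874 2.344
vertex -2.769 -4.019 3.153
endloop
endfacet
facet normal -0.100 -0.168 0.981
outer loop
vertex -3.537 -4.648 2.967
vertex -2.769 -4.019 3.153
vertex -4.284 -2.986 3.176
endloop
endfacet

endsolid


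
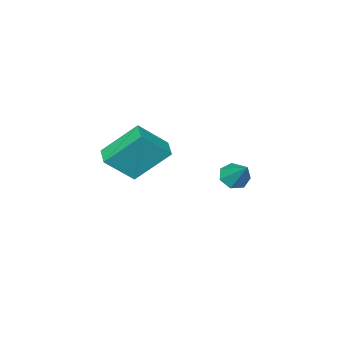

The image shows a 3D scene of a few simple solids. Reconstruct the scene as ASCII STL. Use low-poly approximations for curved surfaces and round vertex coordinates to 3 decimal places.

solid 
facet normal -0.558 -0.814 0.160
outer loop
vertex 2.565 -3.575 2.062
vertex 1.465 -3.055 0.874
vertex 3.604 -4.562 0.667
endloop
endfacet
facet normal 0.647 -0.306 0.698
outer loop
vertex 4.095 -3.845 0.526
vertex 2.565 -3.575 2.062
vertex 3.604 -4.562 0.667
endloop
endfacet
facet normal -0.558 -0.814 0.160
outer loop
vertex 3.604 -4.562 0.667
vertex 1.465 -3.055 0.874
vertex 2.504 -4.042 -0.521
endloop
endfacet
facet normal 0.520 -0.493 -0.697
outer loop
vertex 2.504 -4.042 -0.521
vertex 4.095 -3.845 0.526
vertex 3.604 -4.562 0.667
endloop
endfacet
facet normal -0.520 0.493 0.697
outer loop
vertex 2.565 -3.575 2.062
vertex 1.956 -2.338 0.733
vertex 1.465 -3.055 0.874
endloop
endfacet
facet normal 0.647 -0.306 0.698
outer loop
vertex 3.056 -2.858 1.921
vertex 2.565 -3.575 2.062
vertex 4.095 -3.845 0.526
endloop
endfacet
facet normal -0.520 0.493 0.697
outer loop
vertex 3.056 -2.858 1.921
vertex 1.956 -2.338 0.733
vertex 2.565 -3.575 2.062
endloop
endfacet
facet normal -0.647 0.306 -0.698
outer loop
vertex 1.465 -3.055 0.874
vertex 1.956 -2.338 0.733
vertex 2.504 -4.042 -0.521
endloop
endfacet
facet normal 0.520 -0.493 -0.697
outer loop
vertex 2.995 -3.325 -0.662
vertex 4.095 -3.845 0.526
vertex 2.504 -4.042 -0.521
endloop
endfacet
facet normal -0.647 0.306 -0.698
outer loop
vertex 2.504 -4.042 -0.521
vertex 1.956 -2.338 0.733
vertex 2.995 -3.325 -0.662
endloop
endfacet
facet normal 0.558 0.814 -0.160
outer loop
vertex 2.995 -3.325 -0.662
vertex 3.056 -2.858 1.921
vertex 4.095 -3.845 0.526
endloop
endfacet
facet normal 0.558 0.814 -0.160
outer loop
vertex 1.956 -2.338 0.733
vertex 3.056 -2.858 1.921
vertex 2.995 -3.325 -0.662
endloop
endfacet
facet normal -0.216 -0.668 -0.712
outer loop
vertex 2.043 0.351 1.119
vertex 1.748 0.799 0.788
vertex 2.354 0.628 0.765
endloop
endfacet
facet normal 0.817 -0.256 0.517
outer loop
vertex 2.043 0.351 1.119
vertex 2.354 0.628 0.765
vertex 2.052 1.741 1.792
endloop
endfacet
facet normal -0.216 -0.669 -0.711
outer loop
vertex 2.354 0.628 0.765
vertex 1.748 0.799 0.788
vertex 2.208 1.033 0.428
endloop
endfacet
facet normal 0.952 0.303 -0.048
outer loop
vertex 2.354 0.628 0.765
vertex 2.208 1.033 0.428
vertex 2.052 1.741 1.792
endloop
endfacet
facet normal -0.217 -0.668 -0.712
outer loop
vertex 2.208 1.033 0.428
vertex 1.748 0.799 0.788
vertex 1.716 1.262 0.363
endloop
endfacet
facet normal 0.431 0.820 -0.376
outer loop
vertex 2.208 1.033 0.428
vertex 1.716 1.262 0.363
vertex 2.052 1.741 1.792
endloop
endfacet
facet normal -0.216 -0.668 -0.712
outer loop
vertex 1.716 1.262 0.363
vertex 1.748 0.799 0.788
vertex 1.248 1.142 0.618
endloop
endfacet
facet normal -0.354 0.909 -0.221
outer loop
vertex 1.716 1.262 0.363
vertex 1.248 1.142 0.618
vertex 2.052 1.741 1.792
endloop
endfacet
facet normal -0.216 -0.668 -0.713
outer loop
vertex 1.248 1.142 0.618
vertex 1.748 0.799 0.788
vertex 1.156 0.763 1.001
endloop
endfacet
facet normal -0.812 0.501 0.300
outer loop
vertex 1.248 1.142 0.618
vertex 1.156 0.763 1.001
vertex 2.052 1.741 1.792
endloop
endfacet
facet normal -0.216 -0.668 -0.712
outer loop
vertex 1.156 0.763 1.001
vertex 1.748 0.799 0.788
vertex 1.51 0.411 1.224
endloop
endfacet
facet normal -0.597 -0.097 0.796
outer loop
vertex 1.156 0.763 1.001
vertex 1.51 0.411 1.224
vertex 2.052 1.741 1.792
endloop
endfacet
facet normal -0.216 -0.668 -0.712
outer loop
vertex 1.51 0.411 1.224
vertex 1.748 0.799 0.788
vertex 2.043 0.351 1.119
endloop
endfacet
facet normal 0.127 -0.433 0.892
outer loop
vertex 1.51 0.411 1.224
vertex 2.043 0.351 1.119
vertex 2.052 1.741 1.792
endloop
endfacet

endsolid


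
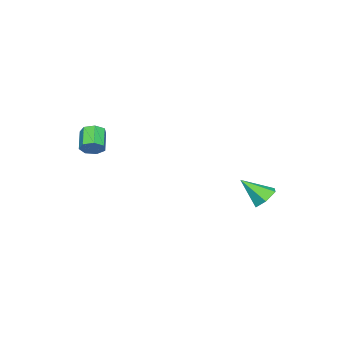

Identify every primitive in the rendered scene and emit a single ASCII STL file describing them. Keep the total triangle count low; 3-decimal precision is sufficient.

solid 
facet normal -0.289 0.677 -0.677
outer loop
vertex -2.792 2.964 -4.689
vertex -3.372 3.088 -4.317
vertex -2.791 3.459 -4.194
endloop
endfacet
facet normal 0.995 -0.071 0.069
outer loop
vertex -2.792 2.964 -4.689
vertex -2.791 3.459 -4.194
vertex -2.948 2.092 -3.323
endloop
endfacet
facet normal -0.289 0.677 -0.677
outer loop
vertex -2.791 3.459 -4.194
vertex -3.372 3.088 -4.317
vertex -3.371 3.583 -3.822
endloop
endfacet
facet normal 0.554 0.401 0.730
outer loop
vertex -2.791 3.459 -4.194
vertex -3.371 3.583 -3.822
vertex -2.948 2.092 -3.323
endloop
endfacet
facet normal -0.289 0.677 -0.677
outer loop
vertex -3.371 3.583 -3.822
vertex -3.372 3.088 -4.317
vertex -3.952 3.212 -3.945
endloop
endfacet
facet normal -0.331 0.214 0.919
outer loop
vertex -3.371 3.583 -3.822
vertex -3.952 3.212 -3.945
vertex -2.948 2.092 -3.323
endloop
endfacet
facet normal -0.289 0.678 -0.676
outer loop
vertex -3.952 3.212 -3.945
vertex -3.372 3.088 -4.317
vertex -3.953 2.717 -4.441
endloop
endfacet
facet normal -0.775 -0.446 0.447
outer loop
vertex -3.952 3.212 -3.945
vertex -3.953 2.717 -4.441
vertex -2.948 2.092 -3.323
endloop
endfacet
facet normal -0.288 0.677 -0.677
outer loop
vertex -3.953 2.717 -4.441
vertex -3.372 3.088 -4.317
vertex -3.373 2.593 -4.812
endloop
endfacet
facet normal -0.333 -0.918 -0.214
outer loop
vertex -3.953 2.717 -4.441
vertex -3.373 2.593 -4.812
vertex -2.948 2.092 -3.323
endloop
endfacet
facet normal -0.289 0.677 -0.677
outer loop
vertex -3.373 2.593 -4.812
vertex -3.372 3.088 -4.317
vertex -2.792 2.964 -4.689
endloop
endfacet
facet normal 0.552 -0.730 -0.403
outer loop
vertex -3.373 2.593 -4.812
vertex -2.792 2.964 -4.689
vertex -2.948 2.092 -3.323
endloop
endfacet
facet normal 0.696 0.449 -0.561
outer loop
vertex 1.803 -2.744 -0.591
vertex 1.396 -2.55 -0.941
vertex 1.612 -2.303 -0.475
endloop
endfacet
facet normal 0.605 0.053 0.795
outer loop
vertex 1.803 -2.744 -0.591
vertex 1.612 -2.303 -0.475
vertex 1.03 -3.243 0.03
endloop
endfacet
facet normal 0.606 0.052 0.794
outer loop
vertex 1.03 -3.243 0.03
vertex 1.612 -2.303 -0.475
vertex 0.839 -2.802 0.147
endloop
endfacet
facet normal -0.695 -0.450 0.560
outer loop
vertex 1.03 -3.243 0.03
vertex 0.839 -2.802 0.147
vertex 0.624 -3.05 -0.319
endloop
endfacet
facet normal 0.695 0.450 -0.561
outer loop
vertex 1.612 -2.303 -0.475
vertex 1.396 -2.55 -0.941
vertex 1.258 -2.048 -0.709
endloop
endfacet
facet normal 0.076 0.729 0.680
outer loop
vertex 1.612 -2.303 -0.475
vertex 1.258 -2.048 -0.709
vertex 0.839 -2.802 0.147
endloop
endfacet
facet normal 0.076 0.729 0.680
outer loop
vertex 0.839 -2.802 0.147
vertex 1.258 -2.048 -0.709
vertex 0.486 -2.547 -0.087
endloop
endfacet
facet normal -0.696 -0.449 0.560
outer loop
vertex 0.839 -2.802 0.147
vertex 0.486 -2.547 -0.087
vertex 0.624 -3.05 -0.319
endloop
endfacet
facet normal 0.696 0.450 -0.560
outer loop
vertex 1.258 -2.048 -0.709
vertex 1.396 -2.55 -0.941
vertex 1.009 -2.172 -1.118
endloop
endfacet
facet normal -0.512 0.857 0.052
outer loop
vertex 1.258 -2.048 -0.709
vertex 1.009 -2.172 -1.118
vertex 0.486 -2.547 -0.087
endloop
endfacet
facet normal -0.511 0.858 0.053
outer loop
vertex 0.486 -2.547 -0.087
vertex 1.009 -2.172 -1.118
vertex 0.236 -2.671 -0.496
endloop
endfacet
facet normal -0.695 -0.449 0.561
outer loop
vertex 0.486 -2.547 -0.087
vertex 0.236 -2.671 -0.496
vertex 0.624 -3.05 -0.319
endloop
endfacet
facet normal 0.695 0.449 -0.561
outer loop
vertex 1.009 -2.172 -1.118
vertex 1.396 -2.55 -0.941
vertex 1.051 -2.58 -1.393
endloop
endfacet
facet normal -0.713 0.340 -0.613
outer loop
vertex 1.009 -2.172 -1.118
vertex 1.051 -2.58 -1.393
vertex 0.236 -2.671 -0.496
endloop
endfacet
facet normal -0.713 0.340 -0.613
outer loop
vertex 0.236 -2.671 -0.496
vertex 1.051 -2.58 -1.393
vertex 0.279 -3.079 -0.772
endloop
endfacet
facet normal -0.696 -0.451 0.559
outer loop
vertex 0.236 -2.671 -0.496
vertex 0.279 -3.079 -0.772
vertex 0.624 -3.05 -0.319
endloop
endfacet
facet normal 0.695 0.450 -0.561
outer loop
vertex 1.051 -2.58 -1.393
vertex 1.396 -2.55 -0.941
vertex 1.353 -2.966 -1.328
endloop
endfacet
facet normal -0.378 -0.433 -0.818
outer loop
vertex 1.051 -2.58 -1.393
vertex 1.353 -2.966 -1.328
vertex 0.279 -3.079 -0.772
endloop
endfacet
facet normal -0.378 -0.433 -0.818
outer loop
vertex 0.279 -3.079 -0.772
vertex 1.353 -2.966 -1.328
vertex 0.581 -3.465 -0.707
endloop
endfacet
facet normal -0.696 -0.450 0.559
outer loop
vertex 0.279 -3.079 -0.772
vertex 0.581 -3.465 -0.707
vertex 0.624 -3.05 -0.319
endloop
endfacet
facet normal 0.695 0.450 -0.561
outer loop
vertex 1.353 -2.966 -1.328
vertex 1.396 -2.55 -0.941
vertex 1.688 -3.039 -0.971
endloop
endfacet
facet normal 0.242 -0.881 -0.407
outer loop
vertex 1.353 -2.966 -1.328
vertex 1.688 -3.039 -0.971
vertex 0.581 -3.465 -0.707
endloop
endfacet
facet normal 0.242 -0.881 -0.407
outer loop
vertex 0.581 -3.465 -0.707
vertex 1.688 -3.039 -0.971
vertex 0.915 -3.538 -0.35
endloop
endfacet
facet normal -0.696 -0.451 0.559
outer loop
vertex 0.581 -3.465 -0.707
vertex 0.915 -3.538 -0.35
vertex 0.624 -3.05 -0.319
endloop
endfacet
facet normal 0.696 0.450 -0.560
outer loop
vertex 1.688 -3.039 -0.971
vertex 1.396 -2.55 -0.941
vertex 1.803 -2.744 -0.591
endloop
endfacet
facet normal 0.679 -0.665 0.311
outer loop
vertex 1.688 -3.039 -0.971
vertex 1.803 -2.744 -0.591
vertex 0.915 -3.538 -0.35
endloop
endfacet
facet normal 0.679 -0.665 0.311
outer loop
vertex 0.915 -3.538 -0.35
vertex 1.803 -2.744 -0.591
vertex 1.03 -3.243 0.03
endloop
endfacet
facet normal -0.695 -0.450 0.560
outer loop
vertex 0.915 -3.538 -0.35
vertex 1.03 -3.243 0.03
vertex 0.624 -3.05 -0.319
endloop
endfacet

endsolid


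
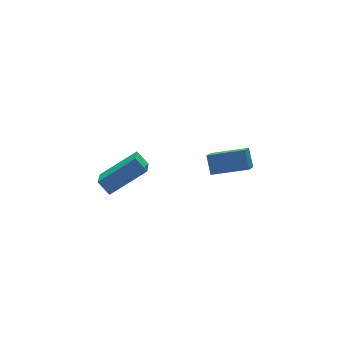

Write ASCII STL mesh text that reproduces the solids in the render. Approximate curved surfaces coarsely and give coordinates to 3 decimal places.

solid 
facet normal -0.825 0.156 -0.543
outer loop
vertex -4.351 2.31 3.009
vertex -4.633 2.857 3.595
vertex -3.679 3.411 2.304
endloop
endfacet
facet normal 0.332 -0.644 -0.689
outer loop
vertex -1.947 3.083 3.445
vertex -4.351 2.31 3.009
vertex -3.679 3.411 2.304
endloop
endfacet
facet normal -0.825 0.156 -0.543
outer loop
vertex -3.679 3.411 2.304
vertex -4.633 2.857 3.595
vertex -3.961 3.958 2.89
endloop
endfacet
facet normal 0.457 0.749 -0.479
outer loop
vertex -3.961 3.958 2.89
vertex -1.947 3.083 3.445
vertex -3.679 3.411 2.304
endloop
endfacet
facet normal -0.457 -0.749 0.479
outer loop
vertex -4.351 2.31 3.009
vertex -2.901 2.529 4.736
vertex -4.633 2.857 3.595
endloop
endfacet
facet normal 0.332 -0.644 -0.689
outer loop
vertex -2.619 1.982 4.15
vertex -4.351 2.31 3.009
vertex -1.947 3.083 3.445
endloop
endfacet
facet normal -0.457 -0.749 0.479
outer loop
vertex -2.619 1.982 4.15
vertex -2.901 2.529 4.736
vertex -4.351 2.31 3.009
endloop
endfacet
facet normal -0.332 0.644 0.689
outer loop
vertex -4.633 2.857 3.595
vertex -2.901 2.529 4.736
vertex -3.961 3.958 2.89
endloop
endfacet
facet normal 0.457 0.749 -0.479
outer loop
vertex -2.229 3.63 4.031
vertex -1.947 3.083 3.445
vertex -3.961 3.958 2.89
endloop
endfacet
facet normal -0.332 0.644 0.689
outer loop
vertex -3.961 3.958 2.89
vertex -2.901 2.529 4.736
vertex -2.229 3.63 4.031
endloop
endfacet
facet normal 0.825 -0.156 0.543
outer loop
vertex -2.229 3.63 4.031
vertex -2.619 1.982 4.15
vertex -1.947 3.083 3.445
endloop
endfacet
facet normal 0.825 -0.156 0.543
outer loop
vertex -2.901 2.529 4.736
vertex -2.619 1.982 4.15
vertex -2.229 3.63 4.031
endloop
endfacet
facet normal -0.815 0.518 -0.259
outer loop
vertex 0.631 1.934 2.347
vertex 0.798 2.595 3.146
vertex 1.283 2.612 1.651
endloop
endfacet
facet normal -0.158 -0.629 -0.761
outer loop
vertex 2.742 1.685 2.114
vertex 0.631 1.934 2.347
vertex 1.283 2.612 1.651
endloop
endfacet
facet normal -0.816 0.517 -0.259
outer loop
vertex 1.283 2.612 1.651
vertex 0.798 2.595 3.146
vertex 1.449 3.273 2.449
endloop
endfacet
facet normal 0.557 0.579 -0.595
outer loop
vertex 1.449 3.273 2.449
vertex 2.742 1.685 2.114
vertex 1.283 2.612 1.651
endloop
endfacet
facet normal -0.557 -0.579 0.595
outer loop
vertex 0.631 1.934 2.347
vertex 2.257 1.668 3.609
vertex 0.798 2.595 3.146
endloop
endfacet
facet normal -0.158 -0.630 -0.760
outer loop
vertex 2.091 1.007 2.811
vertex 0.631 1.934 2.347
vertex 2.742 1.685 2.114
endloop
endfacet
facet normal -0.557 -0.579 0.595
outer loop
vertex 2.091 1.007 2.811
vertex 2.257 1.668 3.609
vertex 0.631 1.934 2.347
endloop
endfacet
facet normal 0.159 0.630 0.761
outer loop
vertex 0.798 2.595 3.146
vertex 2.257 1.668 3.609
vertex 1.449 3.273 2.449
endloop
endfacet
facet normal 0.557 0.579 -0.595
outer loop
vertex 2.909 2.346 2.913
vertex 2.742 1.685 2.114
vertex 1.449 3.273 2.449
endloop
endfacet
facet normal 0.158 0.629 0.761
outer loop
vertex 1.449 3.273 2.449
vertex 2.257 1.668 3.609
vertex 2.909 2.346 2.913
endloop
endfacet
facet normal 0.816 -0.518 0.258
outer loop
vertex 2.909 2.346 2.913
vertex 2.091 1.007 2.811
vertex 2.742 1.685 2.114
endloop
endfacet
facet normal 0.815 -0.518 0.259
outer loop
vertex 2.257 1.668 3.609
vertex 2.091 1.007 2.811
vertex 2.909 2.346 2.913
endloop
endfacet

endsolid


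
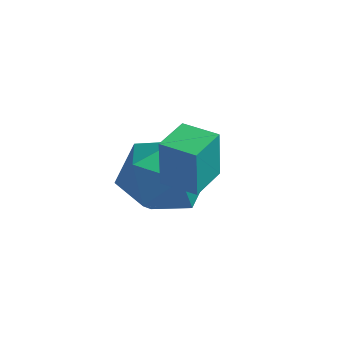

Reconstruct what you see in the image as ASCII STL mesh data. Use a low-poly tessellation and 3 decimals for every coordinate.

solid 
facet normal -0.411 0.845 -0.342
outer loop
vertex 0.57 2.799 -3.315
vertex -0.473 2.385 -3.084
vertex 0.095 2.983 -2.288
endloop
endfacet
facet normal 0.235 0.970 -0.065
outer loop
vertex 0.57 2.799 -3.315
vertex 0.095 2.983 -2.288
vertex 1.205 2.709 -2.365
endloop
endfacet
facet normal 0.707 0.569 -0.419
outer loop
vertex 0.57 2.799 -3.315
vertex 1.205 2.709 -2.365
vertex 1.323 1.942 -3.208
endloop
endfacet
facet normal 0.354 0.197 -0.914
outer loop
vertex 0.57 2.799 -3.315
vertex 1.323 1.942 -3.208
vertex 0.286 1.741 -3.653
endloop
endfacet
facet normal -0.338 0.367 -0.867
outer loop
vertex 0.57 2.799 -3.315
vertex 0.286 1.741 -3.653
vertex -0.473 2.385 -3.084
endloop
endfacet
facet normal 0.229 0.754 0.615
outer loop
vertex 1.205 2.709 -2.365
vertex 0.095 2.983 -2.288
vertex 0.554 2.239 -1.547
endloop
endfacet
facet normal -0.817 0.552 0.168
outer loop
vertex 0.095 2.983 -2.288
vertex -0.473 2.385 -3.084
vertex -0.483 2.038 -1.992
endloop
endfacet
facet normal -0.698 -0.220 -0.682
outer loop
vertex -0.473 2.385 -3.084
vertex 0.286 1.741 -3.653
vertex -0.365 1.271 -2.835
endloop
endfacet
facet normal 0.422 -0.496 -0.759
outer loop
vertex 0.286 1.741 -3.653
vertex 1.323 1.942 -3.208
vertex 0.745 0.997 -2.912
endloop
endfacet
facet normal 0.993 0.106 0.043
outer loop
vertex 1.323 1.942 -3.208
vertex 1.205 2.709 -2.365
vertex 1.313 1.595 -2.116
endloop
endfacet
facet normal -0.354 -0.197 0.914
outer loop
vertex 0.27 1.181 -1.885
vertex 0.554 2.239 -1.547
vertex -0.483 2.038 -1.992
endloop
endfacet
facet normal -0.707 -0.569 0.419
outer loop
vertex 0.27 1.181 -1.885
vertex -0.483 2.038 -1.992
vertex -0.365 1.271 -2.835
endloop
endfacet
facet normal -0.235 -0.970 0.065
outer loop
vertex 0.27 1.181 -1.885
vertex -0.365 1.271 -2.835
vertex 0.745 0.997 -2.912
endloop
endfacet
facet normal 0.411 -0.845 0.342
outer loop
vertex 0.27 1.181 -1.885
vertex 0.745 0.997 -2.912
vertex 1.313 1.595 -2.116
endloop
endfacet
facet normal 0.338 -0.367 0.867
outer loop
vertex 0.27 1.181 -1.885
vertex 1.313 1.595 -2.116
vertex 0.554 2.239 -1.547
endloop
endfacet
facet normal -0.422 0.496 0.759
outer loop
vertex -0.483 2.038 -1.992
vertex 0.554 2.239 -1.547
vertex 0.095 2.983 -2.288
endloop
endfacet
facet normal -0.993 -0.106 -0.043
outer loop
vertex -0.365 1.271 -2.835
vertex -0.483 2.038 -1.992
vertex -0.473 2.385 -3.084
endloop
endfacet
facet normal -0.229 -0.754 -0.615
outer loop
vertex 0.745 0.997 -2.912
vertex -0.365 1.271 -2.835
vertex 0.286 1.741 -3.653
endloop
endfacet
facet normal 0.817 -0.552 -0.168
outer loop
vertex 1.313 1.595 -2.116
vertex 0.745 0.997 -2.912
vertex 1.323 1.942 -3.208
endloop
endfacet
facet normal 0.698 0.220 0.682
outer loop
vertex 0.554 2.239 -1.547
vertex 1.313 1.595 -2.116
vertex 1.205 2.709 -2.365
endloop
endfacet
facet normal -0.981 -0.190 0.041
outer loop
vertex 1.75 0.413 -0.145
vertex 1.576 1.332 -0.047
vertex 1.671 0.539 -1.457
endloop
endfacet
facet normal 0.185 -0.977 -0.105
outer loop
vertex 2.544 0.708 -1.493
vertex 1.75 0.413 -0.145
vertex 1.671 0.539 -1.457
endloop
endfacet
facet normal -0.981 -0.190 0.041
outer loop
vertex 1.671 0.539 -1.457
vertex 1.576 1.332 -0.047
vertex 1.497 1.458 -1.358
endloop
endfacet
facet normal -0.060 0.096 -0.994
outer loop
vertex 1.497 1.458 -1.358
vertex 2.544 0.708 -1.493
vertex 1.671 0.539 -1.457
endloop
endfacet
facet normal 0.059 -0.095 0.994
outer loop
vertex 1.75 0.413 -0.145
vertex 2.449 1.501 -0.083
vertex 1.576 1.332 -0.047
endloop
endfacet
facet normal 0.185 -0.977 -0.105
outer loop
vertex 2.623 0.582 -0.182
vertex 1.75 0.413 -0.145
vertex 2.544 0.708 -1.493
endloop
endfacet
facet normal 0.061 -0.096 0.994
outer loop
vertex 2.623 0.582 -0.182
vertex 2.449 1.501 -0.083
vertex 1.75 0.413 -0.145
endloop
endfacet
facet normal -0.185 0.977 0.105
outer loop
vertex 1.576 1.332 -0.047
vertex 2.449 1.501 -0.083
vertex 1.497 1.458 -1.358
endloop
endfacet
facet normal -0.060 0.095 -0.994
outer loop
vertex 2.37 1.627 -1.395
vertex 2.544 0.708 -1.493
vertex 1.497 1.458 -1.358
endloop
endfacet
facet normal -0.185 0.977 0.105
outer loop
vertex 1.497 1.458 -1.358
vertex 2.449 1.501 -0.083
vertex 2.37 1.627 -1.395
endloop
endfacet
facet normal 0.981 0.190 -0.041
outer loop
vertex 2.37 1.627 -1.395
vertex 2.623 0.582 -0.182
vertex 2.544 0.708 -1.493
endloop
endfacet
facet normal 0.981 0.190 -0.041
outer loop
vertex 2.449 1.501 -0.083
vertex 2.623 0.582 -0.182
vertex 2.37 1.627 -1.395
endloop
endfacet

endsolid


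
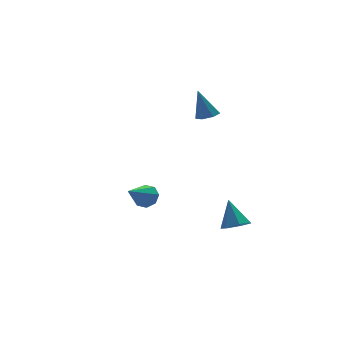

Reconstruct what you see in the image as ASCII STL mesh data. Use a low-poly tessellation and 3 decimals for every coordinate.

solid 
facet normal 0.241 -0.193 -0.951
outer loop
vertex 3.565 2.804 3.18
vertex 2.946 3.212 2.94
vertex 3.672 3.464 3.073
endloop
endfacet
facet normal 0.827 -0.043 0.561
outer loop
vertex 3.565 2.804 3.18
vertex 3.672 3.464 3.073
vertex 2.454 3.608 4.88
endloop
endfacet
facet normal 0.241 -0.193 -0.951
outer loop
vertex 3.672 3.464 3.073
vertex 2.946 3.212 2.94
vertex 3.232 3.934 2.866
endloop
endfacet
facet normal 0.603 0.718 0.349
outer loop
vertex 3.672 3.464 3.073
vertex 3.232 3.934 2.866
vertex 2.454 3.608 4.88
endloop
endfacet
facet normal 0.242 -0.193 -0.951
outer loop
vertex 3.232 3.934 2.866
vertex 2.946 3.212 2.94
vertex 2.576 3.861 2.714
endloop
endfacet
facet normal -0.135 0.985 0.107
outer loop
vertex 3.232 3.934 2.866
vertex 2.576 3.861 2.714
vertex 2.454 3.608 4.88
endloop
endfacet
facet normal 0.241 -0.194 -0.951
outer loop
vertex 2.576 3.861 2.714
vertex 2.946 3.212 2.94
vertex 2.199 3.3 2.733
endloop
endfacet
facet normal -0.830 0.558 0.018
outer loop
vertex 2.576 3.861 2.714
vertex 2.199 3.3 2.733
vertex 2.454 3.608 4.88
endloop
endfacet
facet normal 0.241 -0.194 -0.951
outer loop
vertex 2.199 3.3 2.733
vertex 2.946 3.212 2.94
vertex 2.384 2.673 2.908
endloop
endfacet
facet normal -0.959 -0.241 0.149
outer loop
vertex 2.199 3.3 2.733
vertex 2.384 2.673 2.908
vertex 2.454 3.608 4.88
endloop
endfacet
facet normal 0.241 -0.194 -0.951
outer loop
vertex 2.384 2.673 2.908
vertex 2.946 3.212 2.94
vertex 2.992 2.452 3.107
endloop
endfacet
facet normal -0.426 -0.812 0.400
outer loop
vertex 2.384 2.673 2.908
vertex 2.992 2.452 3.107
vertex 2.454 3.608 4.88
endloop
endfacet
facet normal 0.241 -0.194 -0.951
outer loop
vertex 2.992 2.452 3.107
vertex 2.946 3.212 2.94
vertex 3.565 2.804 3.18
endloop
endfacet
facet normal 0.370 -0.723 0.584
outer loop
vertex 2.992 2.452 3.107
vertex 3.565 2.804 3.18
vertex 2.454 3.608 4.88
endloop
endfacet
facet normal 0.040 -0.563 -0.825
outer loop
vertex 3.638 -0.467 -4.736
vertex 3.099 -1.125 -4.313
vertex 2.824 -0.38 -4.835
endloop
endfacet
facet normal 0.126 0.976 -0.177
outer loop
vertex 3.638 -0.467 -4.736
vertex 2.824 -0.38 -4.835
vertex 3.021 -0.015 -2.687
endloop
endfacet
facet normal 0.040 -0.563 -0.825
outer loop
vertex 2.824 -0.38 -4.835
vertex 3.099 -1.125 -4.313
vertex 2.217 -0.855 -4.54
endloop
endfacet
facet normal -0.636 0.768 -0.072
outer loop
vertex 2.824 -0.38 -4.835
vertex 2.217 -0.855 -4.54
vertex 3.021 -0.015 -2.687
endloop
endfacet
facet normal 0.040 -0.564 -0.825
outer loop
vertex 2.217 -0.855 -4.54
vertex 3.099 -1.125 -4.313
vertex 2.275 -1.532 -4.074
endloop
endfacet
facet normal -0.930 0.151 0.335
outer loop
vertex 2.217 -0.855 -4.54
vertex 2.275 -1.532 -4.074
vertex 3.021 -0.015 -2.687
endloop
endfacet
facet normal 0.039 -0.564 -0.825
outer loop
vertex 2.275 -1.532 -4.074
vertex 3.099 -1.125 -4.313
vertex 2.953 -1.903 -3.788
endloop
endfacet
facet normal -0.536 -0.411 0.738
outer loop
vertex 2.275 -1.532 -4.074
vertex 2.953 -1.903 -3.788
vertex 3.021 -0.015 -2.687
endloop
endfacet
facet normal 0.040 -0.564 -0.825
outer loop
vertex 2.953 -1.903 -3.788
vertex 3.099 -1.125 -4.313
vertex 3.741 -1.688 -3.897
endloop
endfacet
facet normal 0.250 -0.494 0.832
outer loop
vertex 2.953 -1.903 -3.788
vertex 3.741 -1.688 -3.897
vertex 3.021 -0.015 -2.687
endloop
endfacet
facet normal 0.040 -0.564 -0.825
outer loop
vertex 3.741 -1.688 -3.897
vertex 3.099 -1.125 -4.313
vertex 4.046 -1.049 -4.319
endloop
endfacet
facet normal 0.836 -0.037 0.548
outer loop
vertex 3.741 -1.688 -3.897
vertex 4.046 -1.049 -4.319
vertex 3.021 -0.015 -2.687
endloop
endfacet
facet normal 0.040 -0.563 -0.825
outer loop
vertex 4.046 -1.049 -4.319
vertex 3.099 -1.125 -4.313
vertex 3.638 -0.467 -4.736
endloop
endfacet
facet normal 0.780 0.618 0.099
outer loop
vertex 4.046 -1.049 -4.319
vertex 3.638 -0.467 -4.736
vertex 3.021 -0.015 -2.687
endloop
endfacet
facet normal 0.664 0.526 -0.531
outer loop
vertex -1.762 -0.697 -0.561
vertex -2.292 -0.685 -1.212
vertex -2.155 -0.188 -0.549
endloop
endfacet
facet normal 0.184 0.119 0.976
outer loop
vertex -1.762 -0.697 -0.561
vertex -2.155 -0.188 -0.549
vertex -3.748 -1.835 -0.048
endloop
endfacet
facet normal 0.665 0.526 -0.531
outer loop
vertex -2.155 -0.188 -0.549
vertex -2.292 -0.685 -1.212
vertex -2.628 0.03 -0.925
endloop
endfacet
facet normal -0.342 0.560 0.755
outer loop
vertex -2.155 -0.188 -0.549
vertex -2.628 0.03 -0.925
vertex -3.748 -1.835 -0.048
endloop
endfacet
facet normal 0.664 0.526 -0.531
outer loop
vertex -2.628 0.03 -0.925
vertex -2.292 -0.685 -1.212
vertex -2.905 -0.171 -1.47
endloop
endfacet
facet normal -0.798 0.571 0.195
outer loop
vertex -2.628 0.03 -0.925
vertex -2.905 -0.171 -1.47
vertex -3.748 -1.835 -0.048
endloop
endfacet
facet normal 0.664 0.525 -0.532
outer loop
vertex -2.905 -0.171 -1.47
vertex -2.292 -0.685 -1.212
vertex -2.823 -0.673 -1.863
endloop
endfacet
facet normal -0.916 0.144 -0.375
outer loop
vertex -2.905 -0.171 -1.47
vertex -2.823 -0.673 -1.863
vertex -3.748 -1.835 -0.048
endloop
endfacet
facet normal 0.664 0.526 -0.532
outer loop
vertex -2.823 -0.673 -1.863
vertex -2.292 -0.685 -1.212
vertex -2.43 -1.181 -1.875
endloop
endfacet
facet normal -0.627 -0.470 -0.621
outer loop
vertex -2.823 -0.673 -1.863
vertex -2.43 -1.181 -1.875
vertex -3.748 -1.835 -0.048
endloop
endfacet
facet normal 0.665 0.525 -0.531
outer loop
vertex -2.43 -1.181 -1.875
vertex -2.292 -0.685 -1.212
vertex -1.957 -1.399 -1.499
endloop
endfacet
facet normal -0.102 -0.911 -0.400
outer loop
vertex -2.43 -1.181 -1.875
vertex -1.957 -1.399 -1.499
vertex -3.748 -1.835 -0.048
endloop
endfacet
facet normal 0.665 0.525 -0.531
outer loop
vertex -1.957 -1.399 -1.499
vertex -2.292 -0.685 -1.212
vertex -1.68 -1.199 -0.954
endloop
endfacet
facet normal 0.353 -0.922 0.159
outer loop
vertex -1.957 -1.399 -1.499
vertex -1.68 -1.199 -0.954
vertex -3.748 -1.835 -0.048
endloop
endfacet
facet normal 0.665 0.525 -0.532
outer loop
vertex -1.68 -1.199 -0.954
vertex -2.292 -0.685 -1.212
vertex -1.762 -0.697 -0.561
endloop
endfacet
facet normal 0.472 -0.494 0.730
outer loop
vertex -1.68 -1.199 -0.954
vertex -1.762 -0.697 -0.561
vertex -3.748 -1.835 -0.048
endloop
endfacet

endsolid


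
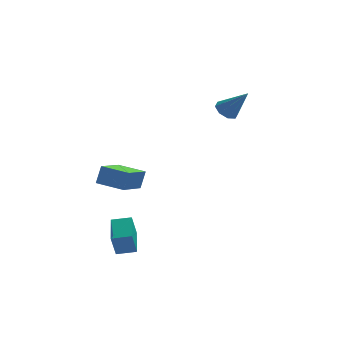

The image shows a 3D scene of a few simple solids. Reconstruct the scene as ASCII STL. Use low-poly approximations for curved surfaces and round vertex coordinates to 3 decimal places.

solid 
facet normal -0.527 0.393 -0.754
outer loop
vertex 3.004 0.545 0.476
vertex 2.67 0.828 0.857
vertex 3.163 0.948 0.575
endloop
endfacet
facet normal 0.903 -0.275 -0.332
outer loop
vertex 3.004 0.545 0.476
vertex 3.163 0.948 0.575
vertex 3.47 0.232 2.003
endloop
endfacet
facet normal -0.527 0.394 -0.753
outer loop
vertex 3.163 0.948 0.575
vertex 2.67 0.828 0.857
vertex 3.034 1.28 0.839
endloop
endfacet
facet normal 0.928 0.371 -0.013
outer loop
vertex 3.163 0.948 0.575
vertex 3.034 1.28 0.839
vertex 3.47 0.232 2.003
endloop
endfacet
facet normal -0.525 0.393 -0.755
outer loop
vertex 3.034 1.28 0.839
vertex 2.67 0.828 0.857
vertex 2.691 1.348 1.113
endloop
endfacet
facet normal 0.512 0.725 0.461
outer loop
vertex 3.034 1.28 0.839
vertex 2.691 1.348 1.113
vertex 3.47 0.232 2.003
endloop
endfacet
facet normal -0.526 0.393 -0.754
outer loop
vertex 2.691 1.348 1.113
vertex 2.67 0.828 0.857
vertex 2.337 1.112 1.237
endloop
endfacet
facet normal -0.100 0.577 0.811
outer loop
vertex 2.691 1.348 1.113
vertex 2.337 1.112 1.237
vertex 3.47 0.232 2.003
endloop
endfacet
facet normal -0.525 0.394 -0.754
outer loop
vertex 2.337 1.112 1.237
vertex 2.67 0.828 0.857
vertex 2.177 0.709 1.138
endloop
endfacet
facet normal -0.552 0.015 0.834
outer loop
vertex 2.337 1.112 1.237
vertex 2.177 0.709 1.138
vertex 3.47 0.232 2.003
endloop
endfacet
facet normal -0.525 0.393 -0.755
outer loop
vertex 2.177 0.709 1.138
vertex 2.67 0.828 0.857
vertex 2.307 0.377 0.875
endloop
endfacet
facet normal -0.578 -0.634 0.514
outer loop
vertex 2.177 0.709 1.138
vertex 2.307 0.377 0.875
vertex 3.47 0.232 2.003
endloop
endfacet
facet normal -0.526 0.394 -0.754
outer loop
vertex 2.307 0.377 0.875
vertex 2.67 0.828 0.857
vertex 2.65 0.309 0.6
endloop
endfacet
facet normal -0.163 -0.986 0.041
outer loop
vertex 2.307 0.377 0.875
vertex 2.65 0.309 0.6
vertex 3.47 0.232 2.003
endloop
endfacet
facet normal -0.526 0.394 -0.754
outer loop
vertex 2.65 0.309 0.6
vertex 2.67 0.828 0.857
vertex 3.004 0.545 0.476
endloop
endfacet
facet normal 0.450 -0.838 -0.309
outer loop
vertex 2.65 0.309 0.6
vertex 3.004 0.545 0.476
vertex 3.47 0.232 2.003
endloop
endfacet
facet normal -0.486 -0.812 0.323
outer loop
vertex -1.461 -0.105 -2.188
vertex -2.545 0.598 -2.05
vertex -1.701 -0.306 -3.053
endloop
endfacet
facet normal 0.834 -0.541 -0.106
outer loop
vertex -0.895 1.042 -3.59
vertex -1.461 -0.105 -2.188
vertex -1.701 -0.306 -3.053
endloop
endfacet
facet normal -0.486 -0.812 0.323
outer loop
vertex -1.701 -0.306 -3.053
vertex -2.545 0.598 -2.05
vertex -2.785 0.397 -2.916
endloop
endfacet
facet normal -0.261 -0.219 -0.940
outer loop
vertex -2.785 0.397 -2.916
vertex -0.895 1.042 -3.59
vertex -1.701 -0.306 -3.053
endloop
endfacet
facet normal 0.261 0.218 0.940
outer loop
vertex -1.461 -0.105 -2.188
vertex -1.739 1.946 -2.587
vertex -2.545 0.598 -2.05
endloop
endfacet
facet normal 0.834 -0.541 -0.106
outer loop
vertex -0.655 1.243 -2.724
vertex -1.461 -0.105 -2.188
vertex -0.895 1.042 -3.59
endloop
endfacet
facet normal 0.260 0.218 0.941
outer loop
vertex -0.655 1.243 -2.724
vertex -1.739 1.946 -2.587
vertex -1.461 -0.105 -2.188
endloop
endfacet
facet normal -0.834 0.541 0.106
outer loop
vertex -2.545 0.598 -2.05
vertex -1.739 1.946 -2.587
vertex -2.785 0.397 -2.916
endloop
endfacet
facet normal -0.261 -0.218 -0.940
outer loop
vertex -1.979 1.745 -3.452
vertex -0.895 1.042 -3.59
vertex -2.785 0.397 -2.916
endloop
endfacet
facet normal -0.834 0.541 0.106
outer loop
vertex -2.785 0.397 -2.916
vertex -1.739 1.946 -2.587
vertex -1.979 1.745 -3.452
endloop
endfacet
facet normal 0.486 0.812 -0.323
outer loop
vertex -1.979 1.745 -3.452
vertex -0.655 1.243 -2.724
vertex -0.895 1.042 -3.59
endloop
endfacet
facet normal 0.486 0.812 -0.323
outer loop
vertex -1.739 1.946 -2.587
vertex -0.655 1.243 -2.724
vertex -1.979 1.745 -3.452
endloop
endfacet
facet normal -0.977 0.128 -0.170
outer loop
vertex -2.532 -4.689 -3.694
vertex -2.433 -3.385 -3.283
vertex -2.318 -4.389 -4.698
endloop
endfacet
facet normal -0.072 -0.951 -0.300
outer loop
vertex -1.507 -4.495 -4.557
vertex -2.532 -4.689 -3.694
vertex -2.318 -4.389 -4.698
endloop
endfacet
facet normal -0.977 0.128 -0.170
outer loop
vertex -2.318 -4.389 -4.698
vertex -2.433 -3.385 -3.283
vertex -2.219 -3.085 -4.288
endloop
endfacet
facet normal 0.200 0.280 -0.939
outer loop
vertex -2.219 -3.085 -4.288
vertex -1.507 -4.495 -4.557
vertex -2.318 -4.389 -4.698
endloop
endfacet
facet normal -0.200 -0.281 0.939
outer loop
vertex -2.532 -4.689 -3.694
vertex -1.622 -3.491 -3.142
vertex -2.433 -3.385 -3.283
endloop
endfacet
facet normal -0.072 -0.951 -0.299
outer loop
vertex -1.721 -4.795 -3.552
vertex -2.532 -4.689 -3.694
vertex -1.507 -4.495 -4.557
endloop
endfacet
facet normal -0.201 -0.280 0.939
outer loop
vertex -1.721 -4.795 -3.552
vertex -1.622 -3.491 -3.142
vertex -2.532 -4.689 -3.694
endloop
endfacet
facet normal 0.072 0.951 0.299
outer loop
vertex -2.433 -3.385 -3.283
vertex -1.622 -3.491 -3.142
vertex -2.219 -3.085 -4.288
endloop
endfacet
facet normal 0.201 0.281 -0.939
outer loop
vertex -1.408 -3.191 -4.146
vertex -1.507 -4.495 -4.557
vertex -2.219 -3.085 -4.288
endloop
endfacet
facet normal 0.072 0.951 0.300
outer loop
vertex -2.219 -3.085 -4.288
vertex -1.622 -3.491 -3.142
vertex -1.408 -3.191 -4.146
endloop
endfacet
facet normal 0.977 -0.128 0.170
outer loop
vertex -1.408 -3.191 -4.146
vertex -1.721 -4.795 -3.552
vertex -1.507 -4.495 -4.557
endloop
endfacet
facet normal 0.977 -0.128 0.170
outer loop
vertex -1.622 -3.491 -3.142
vertex -1.721 -4.795 -3.552
vertex -1.408 -3.191 -4.146
endloop
endfacet

endsolid
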